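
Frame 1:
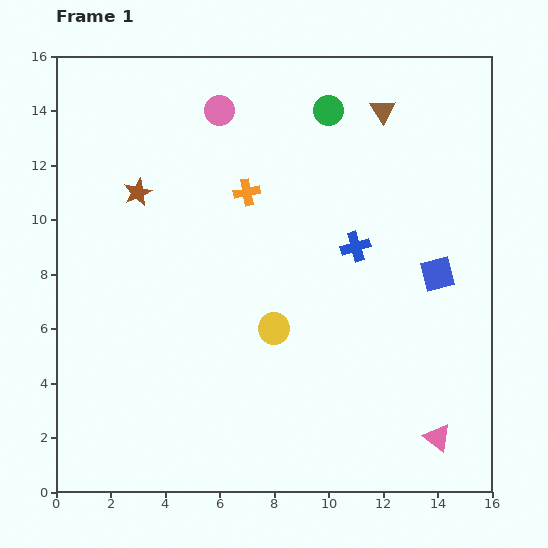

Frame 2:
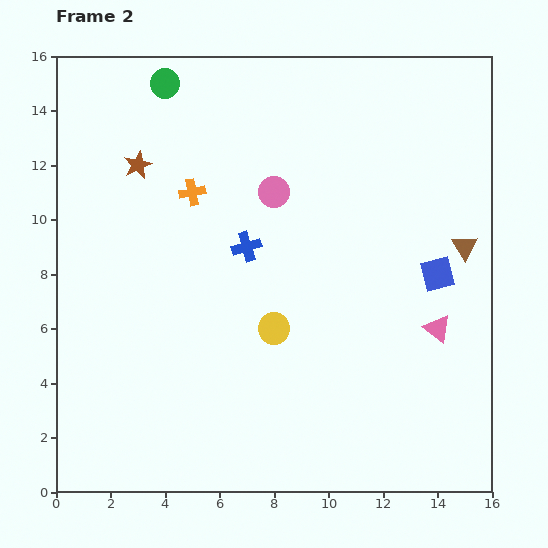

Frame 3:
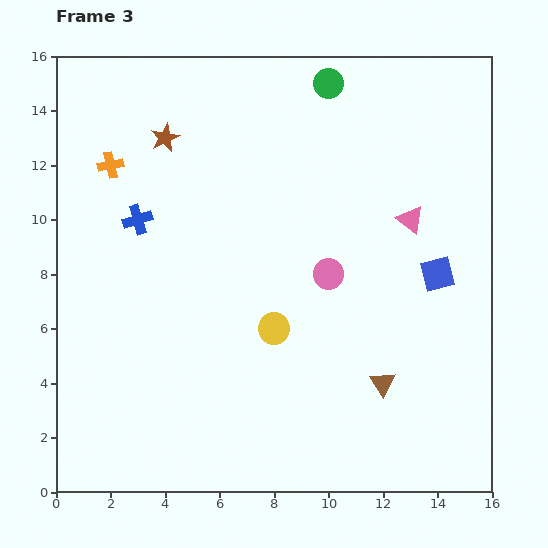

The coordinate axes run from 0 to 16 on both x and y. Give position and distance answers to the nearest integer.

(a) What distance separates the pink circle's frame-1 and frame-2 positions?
4

The pink circle moved from (6, 14) to (8, 11), a distance of √(2² + 3²) ≈ 4.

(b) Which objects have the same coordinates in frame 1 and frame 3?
the yellow circle, the blue square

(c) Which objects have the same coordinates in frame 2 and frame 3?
the yellow circle, the blue square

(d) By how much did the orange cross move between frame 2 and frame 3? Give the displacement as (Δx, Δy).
(-3, 1)

The orange cross was at (5, 11) in frame 2 and (2, 12) in frame 3.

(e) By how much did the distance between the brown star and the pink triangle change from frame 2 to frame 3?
-4

Distance in frame 2: 13. Distance in frame 3: 9.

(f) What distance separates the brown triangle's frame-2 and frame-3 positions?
6

The brown triangle moved from (15, 9) to (12, 4), a distance of √(3² + 5²) ≈ 6.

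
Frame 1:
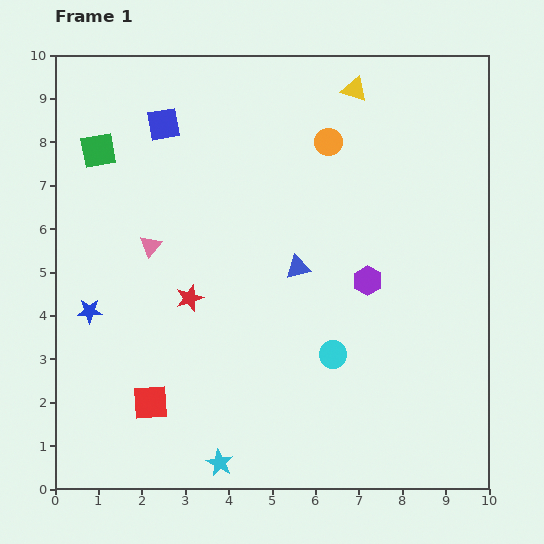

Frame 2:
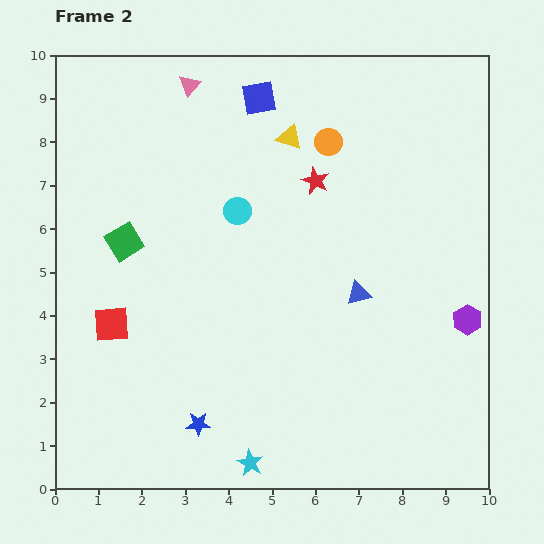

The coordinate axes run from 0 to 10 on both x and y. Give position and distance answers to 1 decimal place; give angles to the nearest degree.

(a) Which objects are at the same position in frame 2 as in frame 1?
the orange circle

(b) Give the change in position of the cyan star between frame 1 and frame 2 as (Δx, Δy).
(0.7, 0.0)

The cyan star was at (3.8, 0.6) in frame 1 and (4.5, 0.6) in frame 2.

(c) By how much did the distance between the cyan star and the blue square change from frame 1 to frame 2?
+0.5

Distance in frame 1: 7.9. Distance in frame 2: 8.4.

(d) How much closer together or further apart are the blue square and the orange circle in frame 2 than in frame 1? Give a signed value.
-1.9

Distance in frame 1: 3.8. Distance in frame 2: 1.9.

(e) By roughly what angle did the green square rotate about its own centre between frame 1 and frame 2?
20° counter-clockwise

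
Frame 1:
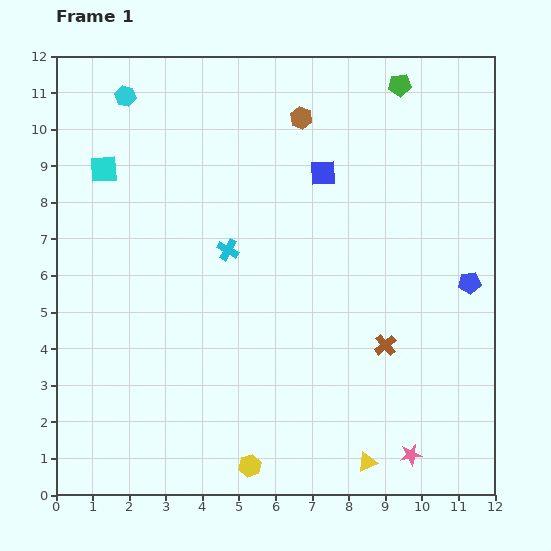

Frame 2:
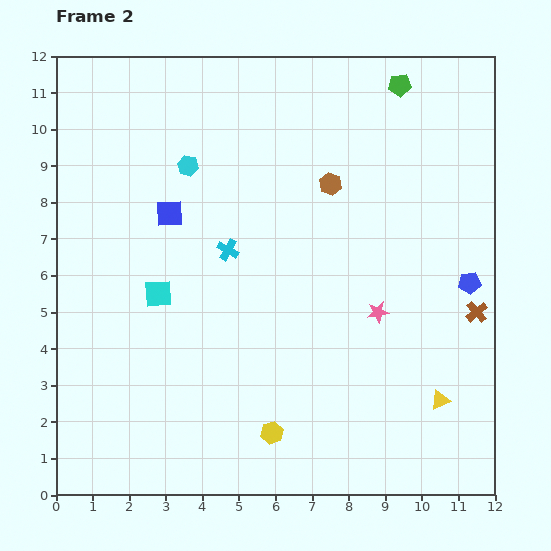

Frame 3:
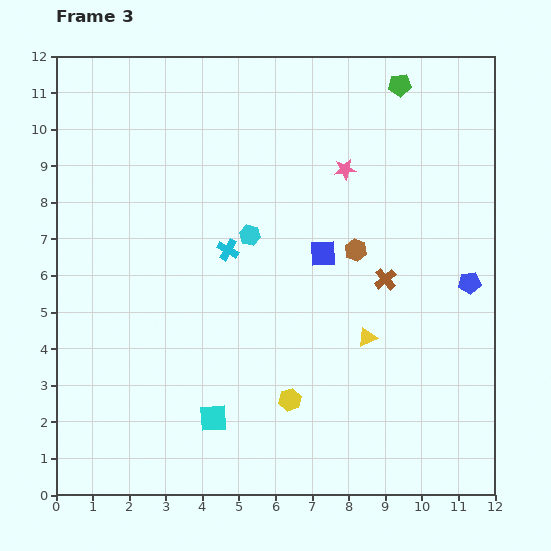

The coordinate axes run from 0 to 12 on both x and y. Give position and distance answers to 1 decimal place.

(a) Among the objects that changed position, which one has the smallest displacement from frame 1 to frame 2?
the yellow hexagon

(moved 1.1)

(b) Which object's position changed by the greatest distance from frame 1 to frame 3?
the pink star

(moved 8.0; next 7.4)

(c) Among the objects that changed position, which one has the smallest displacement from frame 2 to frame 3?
the yellow hexagon

(moved 1.0)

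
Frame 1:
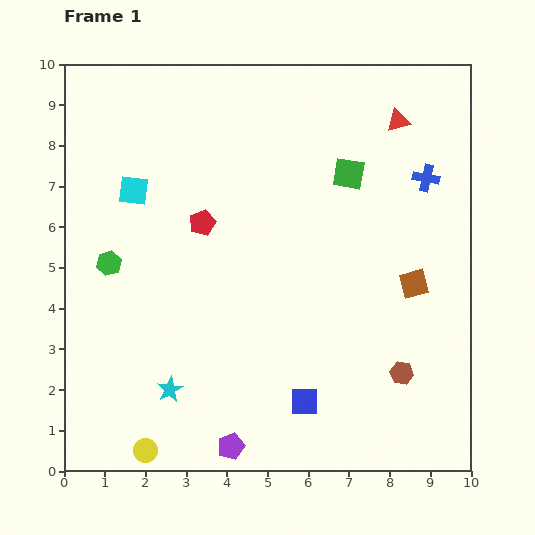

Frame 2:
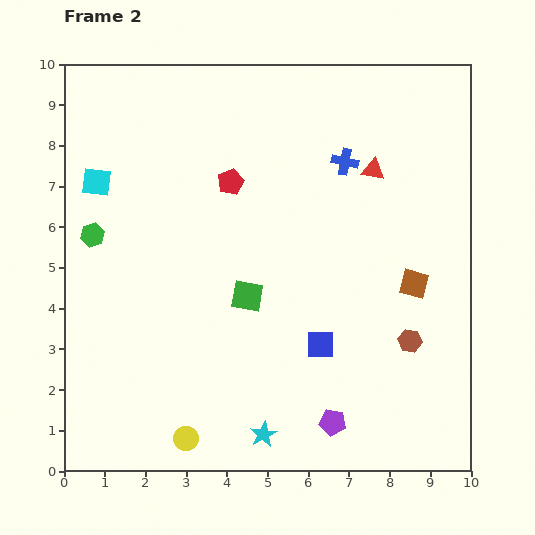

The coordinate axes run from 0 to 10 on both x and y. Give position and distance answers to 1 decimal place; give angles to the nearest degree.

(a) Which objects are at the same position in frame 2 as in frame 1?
the brown square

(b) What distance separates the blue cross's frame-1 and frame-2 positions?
2.0

The blue cross moved from (8.9, 7.2) to (6.9, 7.6), a distance of √(2.0² + 0.4²) ≈ 2.0.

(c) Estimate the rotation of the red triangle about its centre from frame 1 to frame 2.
25° clockwise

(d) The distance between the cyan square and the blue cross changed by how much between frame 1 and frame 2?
-1.1

Distance in frame 1: 7.2. Distance in frame 2: 6.1.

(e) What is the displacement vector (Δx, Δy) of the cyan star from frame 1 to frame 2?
(2.3, -1.1)

The cyan star was at (2.6, 2.0) in frame 1 and (4.9, 0.9) in frame 2.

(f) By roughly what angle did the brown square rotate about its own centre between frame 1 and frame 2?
29° clockwise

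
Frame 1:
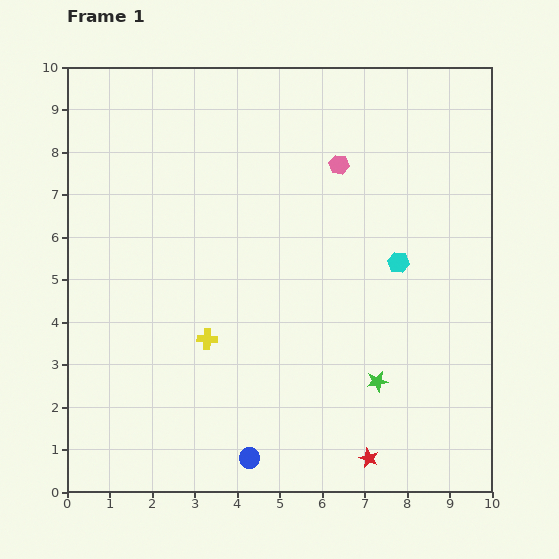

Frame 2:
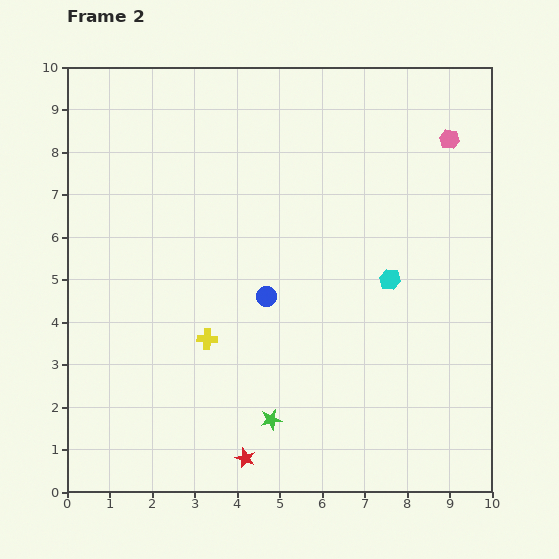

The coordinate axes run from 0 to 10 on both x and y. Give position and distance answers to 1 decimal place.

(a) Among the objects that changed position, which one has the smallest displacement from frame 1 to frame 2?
the cyan hexagon

(moved 0.4)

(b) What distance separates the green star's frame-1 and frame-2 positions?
2.7

The green star moved from (7.3, 2.6) to (4.8, 1.7), a distance of √(2.5² + 0.9²) ≈ 2.7.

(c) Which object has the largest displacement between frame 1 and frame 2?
the blue circle

(moved 3.8; next 2.9)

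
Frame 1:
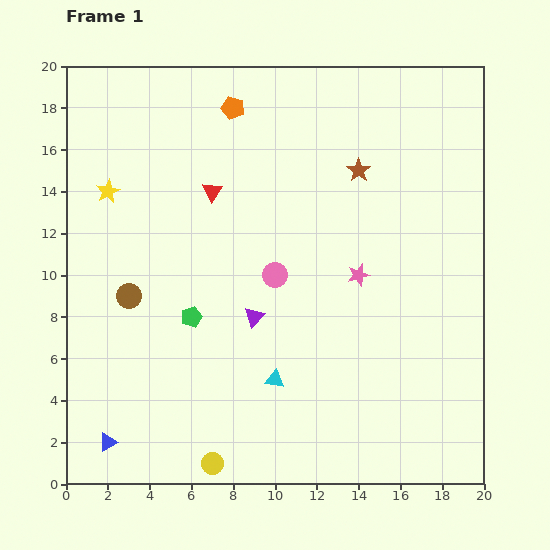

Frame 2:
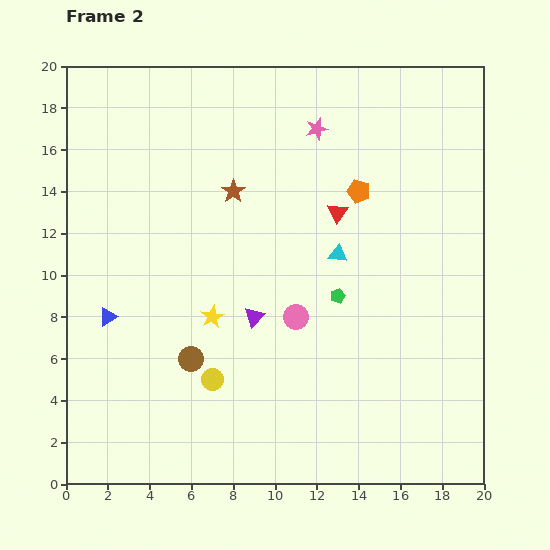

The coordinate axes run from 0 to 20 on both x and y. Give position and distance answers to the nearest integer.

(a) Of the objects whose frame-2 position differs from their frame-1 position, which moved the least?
the pink circle

(moved 2)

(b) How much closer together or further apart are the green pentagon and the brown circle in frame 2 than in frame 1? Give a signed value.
+5

Distance in frame 1: 3. Distance in frame 2: 8.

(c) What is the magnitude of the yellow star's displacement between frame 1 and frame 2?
8

The yellow star moved from (2, 14) to (7, 8), a distance of √(5² + 6²) ≈ 8.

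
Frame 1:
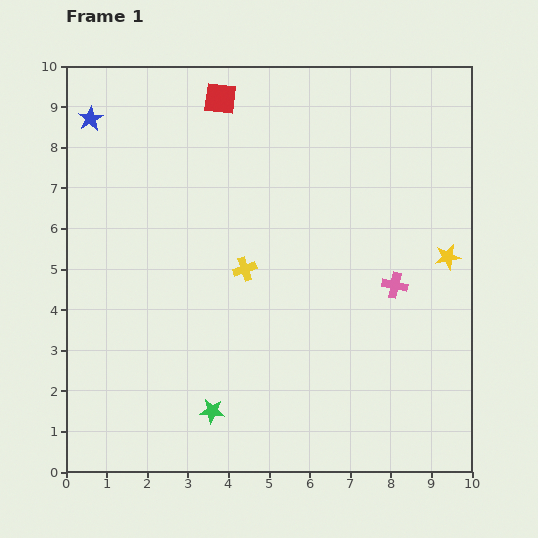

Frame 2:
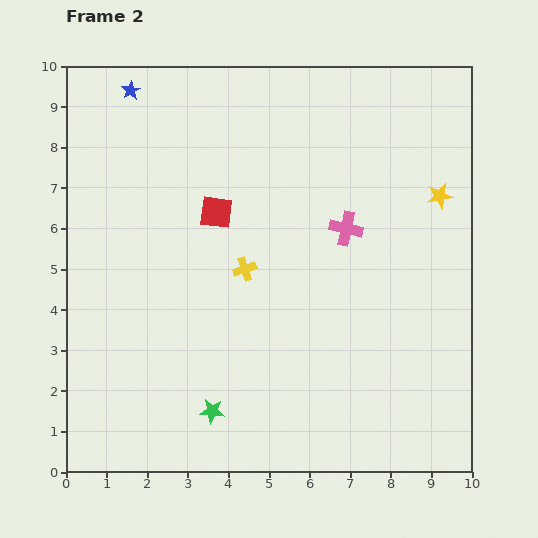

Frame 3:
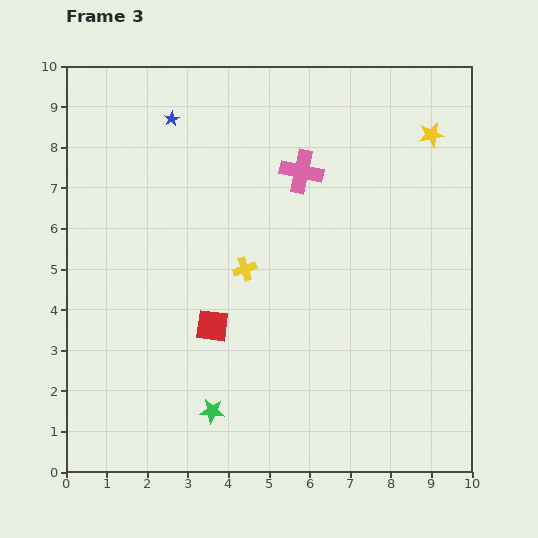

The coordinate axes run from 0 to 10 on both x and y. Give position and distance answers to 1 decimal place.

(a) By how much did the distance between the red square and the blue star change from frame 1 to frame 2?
+0.5

Distance in frame 1: 3.2. Distance in frame 2: 3.7.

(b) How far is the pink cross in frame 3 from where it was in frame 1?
3.6

The pink cross moved from (8.1, 4.6) to (5.8, 7.4), a distance of √(2.3² + 2.8²) ≈ 3.6.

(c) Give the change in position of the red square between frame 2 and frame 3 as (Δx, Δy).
(-0.1, -2.8)

The red square was at (3.7, 6.4) in frame 2 and (3.6, 3.6) in frame 3.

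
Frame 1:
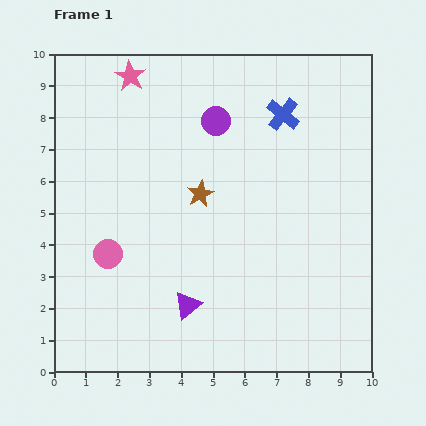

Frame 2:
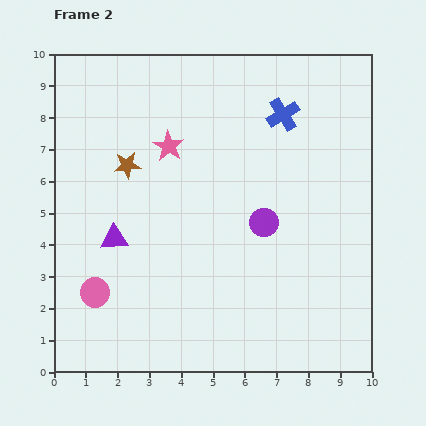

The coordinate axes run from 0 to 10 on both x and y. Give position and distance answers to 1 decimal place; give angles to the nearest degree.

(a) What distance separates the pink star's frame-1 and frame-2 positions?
2.5

The pink star moved from (2.4, 9.3) to (3.6, 7.1), a distance of √(1.2² + 2.2²) ≈ 2.5.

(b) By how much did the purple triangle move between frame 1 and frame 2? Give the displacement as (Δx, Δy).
(-2.3, 2.1)

The purple triangle was at (4.2, 2.1) in frame 1 and (1.9, 4.2) in frame 2.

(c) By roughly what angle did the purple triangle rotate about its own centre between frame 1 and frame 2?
35° clockwise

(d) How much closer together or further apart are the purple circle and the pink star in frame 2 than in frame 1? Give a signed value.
+0.8

Distance in frame 1: 3.0. Distance in frame 2: 3.8.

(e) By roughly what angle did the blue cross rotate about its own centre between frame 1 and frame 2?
20° clockwise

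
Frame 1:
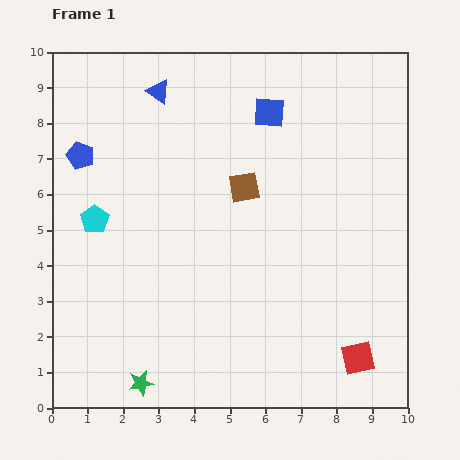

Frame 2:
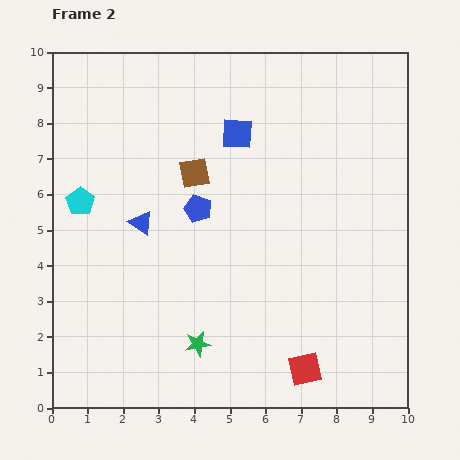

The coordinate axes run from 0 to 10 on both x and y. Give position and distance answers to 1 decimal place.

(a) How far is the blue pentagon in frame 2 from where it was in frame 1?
3.6

The blue pentagon moved from (0.8, 7.1) to (4.1, 5.6), a distance of √(3.3² + 1.5²) ≈ 3.6.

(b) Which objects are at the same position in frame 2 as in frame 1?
none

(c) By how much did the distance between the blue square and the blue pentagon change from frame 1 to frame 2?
-3.0

Distance in frame 1: 5.4. Distance in frame 2: 2.4.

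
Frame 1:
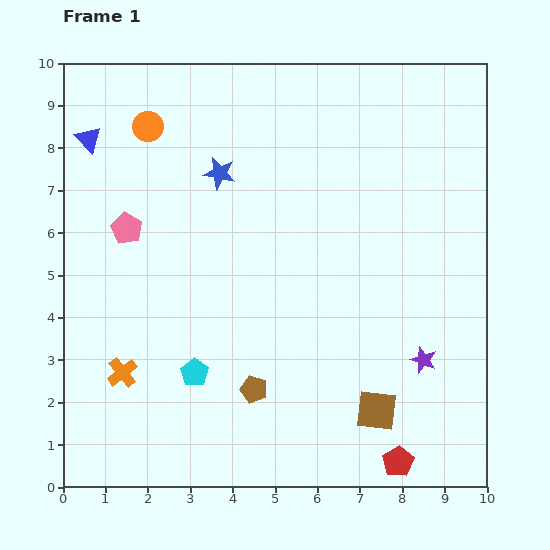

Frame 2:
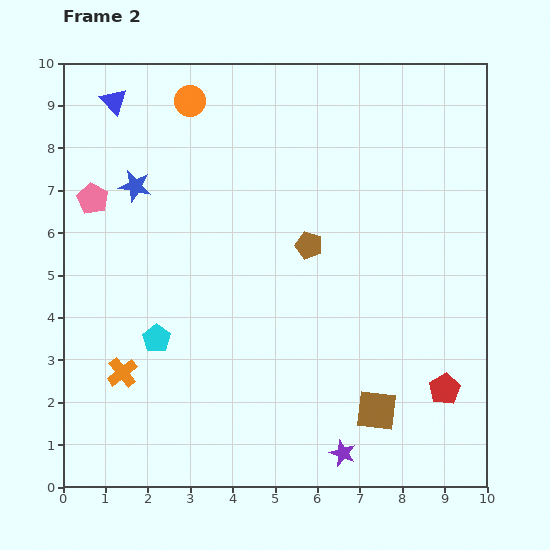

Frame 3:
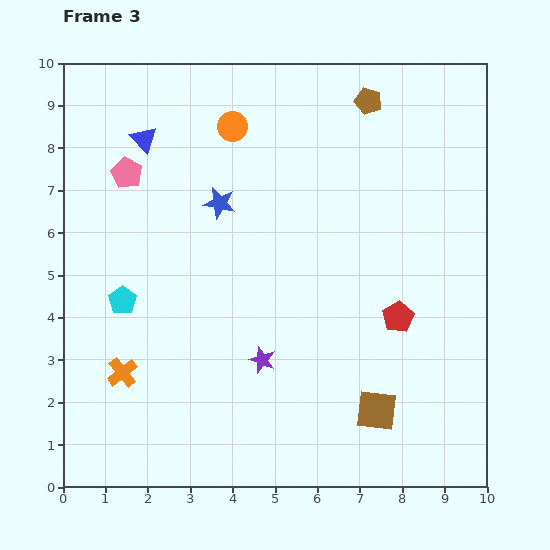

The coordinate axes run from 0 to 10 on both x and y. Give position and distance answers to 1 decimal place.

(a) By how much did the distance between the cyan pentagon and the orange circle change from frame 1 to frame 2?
-0.2

Distance in frame 1: 5.9. Distance in frame 2: 5.7.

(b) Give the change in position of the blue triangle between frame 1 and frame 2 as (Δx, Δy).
(0.6, 0.9)

The blue triangle was at (0.6, 8.2) in frame 1 and (1.2, 9.1) in frame 2.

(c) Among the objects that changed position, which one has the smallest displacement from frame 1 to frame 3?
the blue star

(moved 0.7)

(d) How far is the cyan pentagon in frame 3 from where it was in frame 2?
1.2

The cyan pentagon moved from (2.2, 3.5) to (1.4, 4.4), a distance of √(0.8² + 0.9²) ≈ 1.2.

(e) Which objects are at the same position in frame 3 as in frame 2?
the brown square, the orange cross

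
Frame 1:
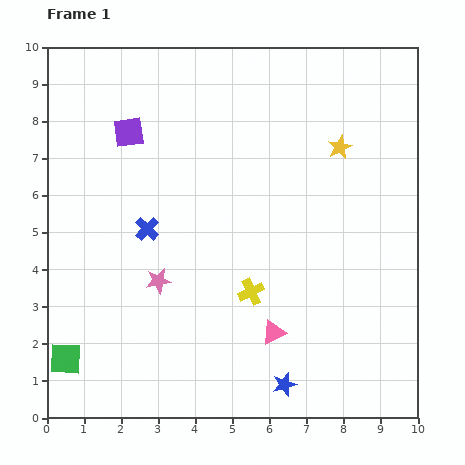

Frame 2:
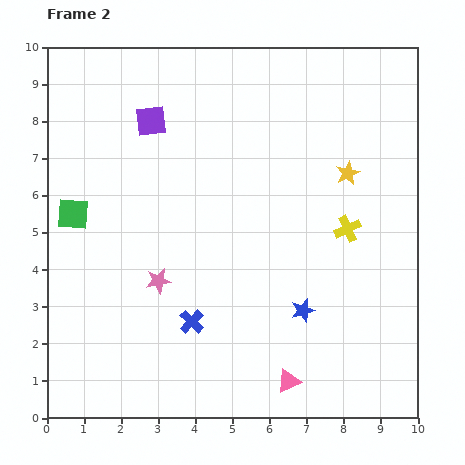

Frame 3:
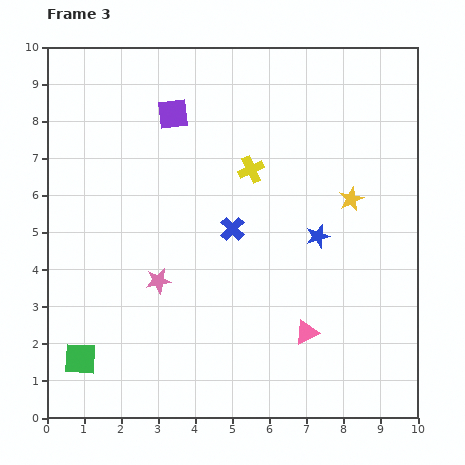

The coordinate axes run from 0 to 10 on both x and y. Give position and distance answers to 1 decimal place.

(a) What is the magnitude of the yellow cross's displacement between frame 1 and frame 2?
3.1

The yellow cross moved from (5.5, 3.4) to (8.1, 5.1), a distance of √(2.6² + 1.7²) ≈ 3.1.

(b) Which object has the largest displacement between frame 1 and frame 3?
the blue star

(moved 4.1; next 3.3)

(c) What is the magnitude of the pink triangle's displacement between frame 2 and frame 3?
1.4

The pink triangle moved from (6.5, 1.0) to (7.0, 2.3), a distance of √(0.5² + 1.3²) ≈ 1.4.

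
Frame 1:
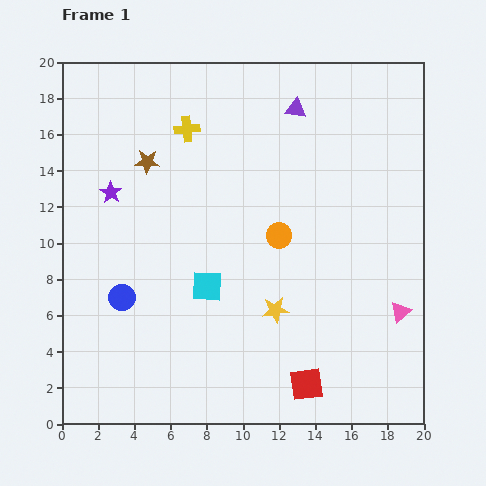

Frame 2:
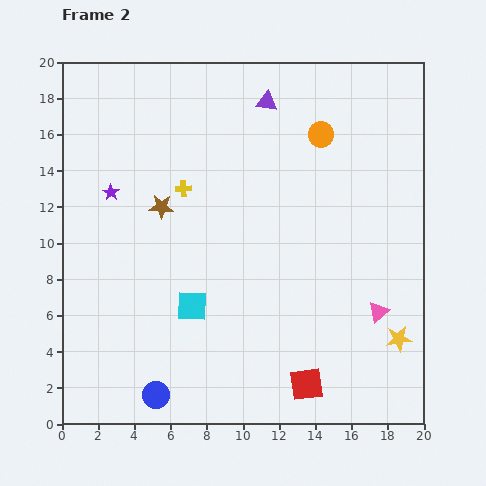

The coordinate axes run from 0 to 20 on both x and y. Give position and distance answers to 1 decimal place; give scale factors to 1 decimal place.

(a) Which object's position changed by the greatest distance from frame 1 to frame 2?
the yellow star

(moved 7.0; next 6.1)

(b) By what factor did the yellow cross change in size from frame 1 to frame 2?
0.6×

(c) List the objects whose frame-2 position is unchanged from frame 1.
the purple star, the red square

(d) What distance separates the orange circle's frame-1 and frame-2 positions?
6.1

The orange circle moved from (12.0, 10.4) to (14.3, 16.0), a distance of √(2.3² + 5.6²) ≈ 6.1.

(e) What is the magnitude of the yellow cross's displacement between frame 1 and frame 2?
3.3

The yellow cross moved from (6.9, 16.3) to (6.7, 13.0), a distance of √(0.2² + 3.3²) ≈ 3.3.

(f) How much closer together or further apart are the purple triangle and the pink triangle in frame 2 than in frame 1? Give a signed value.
+0.6

Distance in frame 1: 12.6. Distance in frame 2: 13.2.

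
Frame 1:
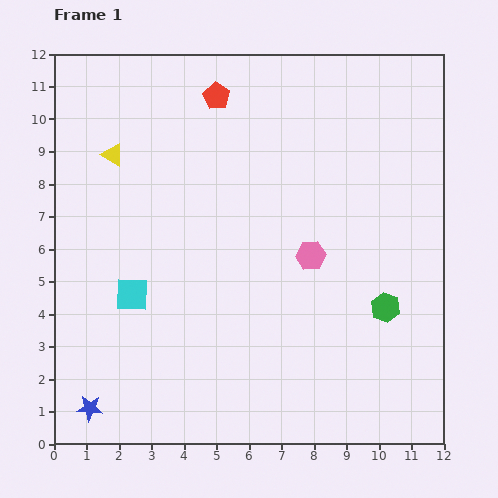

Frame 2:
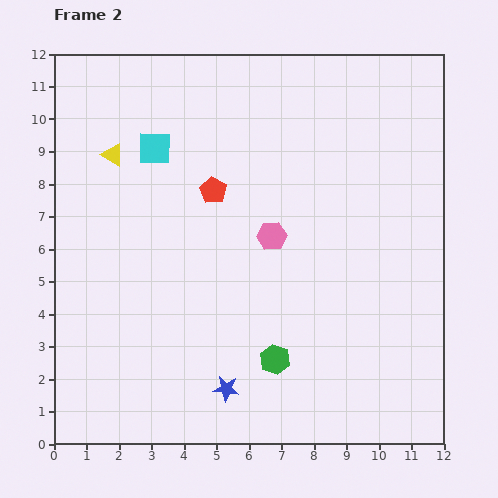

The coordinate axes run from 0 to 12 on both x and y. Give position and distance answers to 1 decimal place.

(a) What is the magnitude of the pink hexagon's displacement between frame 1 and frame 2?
1.3

The pink hexagon moved from (7.9, 5.8) to (6.7, 6.4), a distance of √(1.2² + 0.6²) ≈ 1.3.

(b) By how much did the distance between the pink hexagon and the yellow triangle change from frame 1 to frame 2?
-1.3

Distance in frame 1: 6.8. Distance in frame 2: 5.5.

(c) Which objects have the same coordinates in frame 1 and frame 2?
the yellow triangle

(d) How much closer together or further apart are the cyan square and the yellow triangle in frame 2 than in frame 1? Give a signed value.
-3.0

Distance in frame 1: 4.3. Distance in frame 2: 1.3.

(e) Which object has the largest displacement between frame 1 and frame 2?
the cyan square

(moved 4.6; next 4.2)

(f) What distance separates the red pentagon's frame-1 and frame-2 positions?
2.9

The red pentagon moved from (5.0, 10.7) to (4.9, 7.8), a distance of √(0.1² + 2.9²) ≈ 2.9.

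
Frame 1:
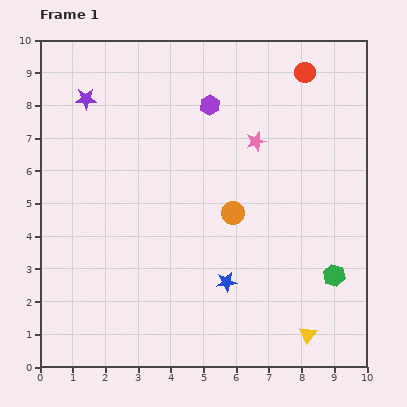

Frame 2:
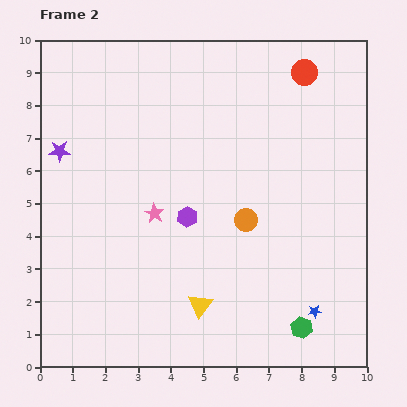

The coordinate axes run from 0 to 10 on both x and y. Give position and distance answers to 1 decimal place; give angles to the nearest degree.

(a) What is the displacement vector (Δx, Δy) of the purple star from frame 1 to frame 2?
(-0.8, -1.6)

The purple star was at (1.4, 8.2) in frame 1 and (0.6, 6.6) in frame 2.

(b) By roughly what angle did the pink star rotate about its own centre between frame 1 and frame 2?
27° counter-clockwise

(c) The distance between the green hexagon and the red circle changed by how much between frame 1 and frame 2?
+1.5

Distance in frame 1: 6.3. Distance in frame 2: 7.8.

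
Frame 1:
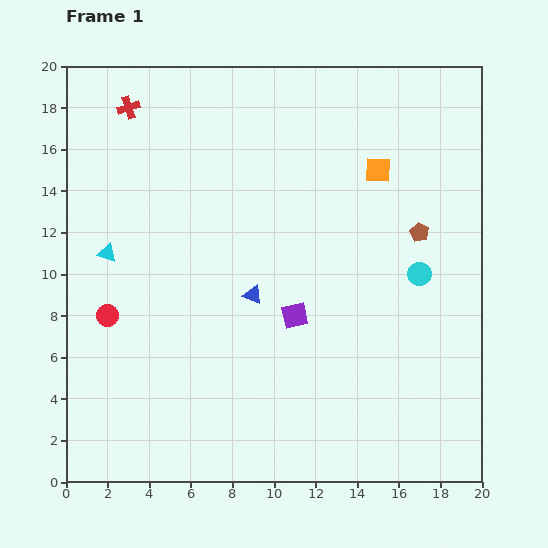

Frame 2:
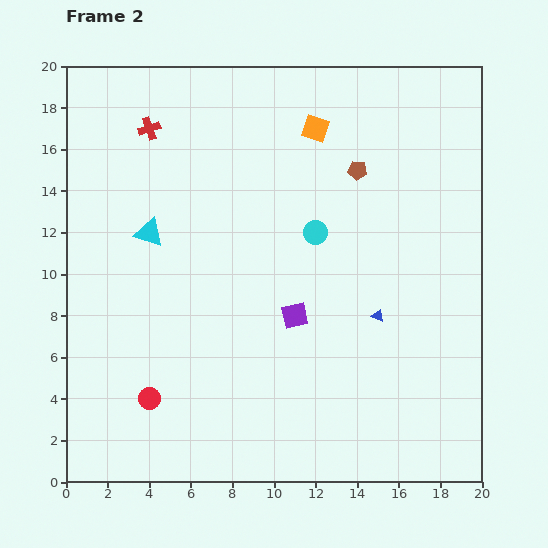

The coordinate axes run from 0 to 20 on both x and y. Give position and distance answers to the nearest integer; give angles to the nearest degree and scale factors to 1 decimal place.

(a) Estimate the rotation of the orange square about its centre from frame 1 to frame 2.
16° clockwise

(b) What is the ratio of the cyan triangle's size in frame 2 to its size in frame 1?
1.6×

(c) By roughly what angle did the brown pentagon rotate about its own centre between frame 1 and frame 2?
22° counter-clockwise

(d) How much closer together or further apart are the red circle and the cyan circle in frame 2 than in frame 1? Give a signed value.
-4

Distance in frame 1: 15. Distance in frame 2: 11.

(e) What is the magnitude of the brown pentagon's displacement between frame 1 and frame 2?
4

The brown pentagon moved from (17, 12) to (14, 15), a distance of √(3² + 3²) ≈ 4.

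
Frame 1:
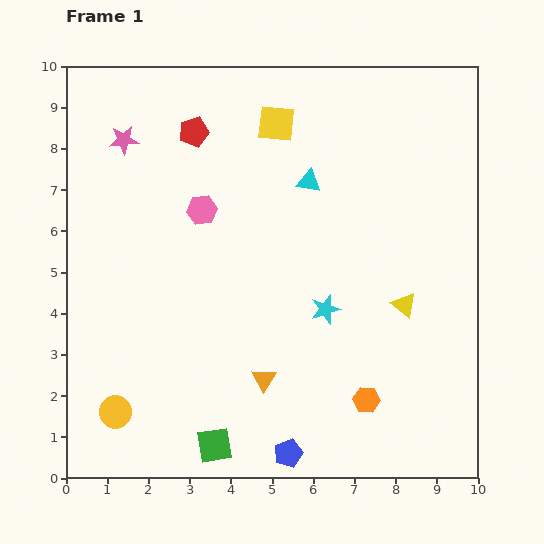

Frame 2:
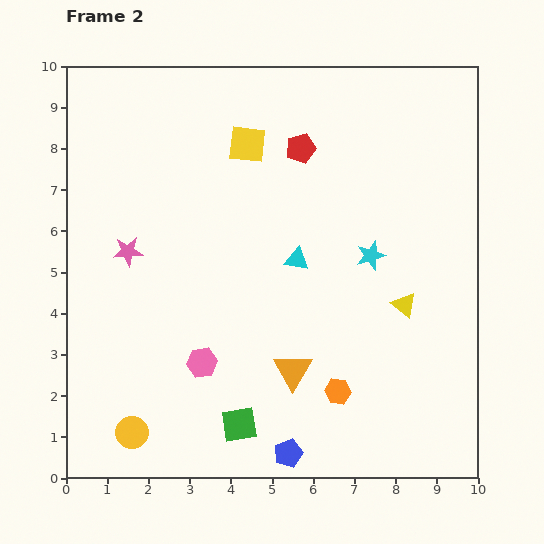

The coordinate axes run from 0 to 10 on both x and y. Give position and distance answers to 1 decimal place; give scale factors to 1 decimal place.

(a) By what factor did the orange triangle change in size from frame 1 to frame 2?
1.6×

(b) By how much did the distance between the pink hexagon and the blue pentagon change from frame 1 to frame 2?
-3.3

Distance in frame 1: 6.3. Distance in frame 2: 3.0.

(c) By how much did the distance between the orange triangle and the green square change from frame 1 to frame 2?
-0.2

Distance in frame 1: 2.0. Distance in frame 2: 1.8.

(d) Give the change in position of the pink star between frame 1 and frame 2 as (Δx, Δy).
(0.1, -2.7)

The pink star was at (1.4, 8.2) in frame 1 and (1.5, 5.5) in frame 2.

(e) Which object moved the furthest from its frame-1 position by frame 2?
the pink hexagon

(moved 3.7; next 2.7)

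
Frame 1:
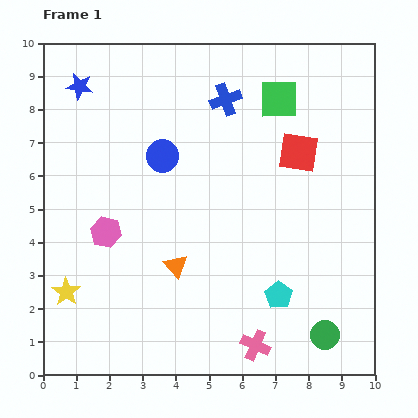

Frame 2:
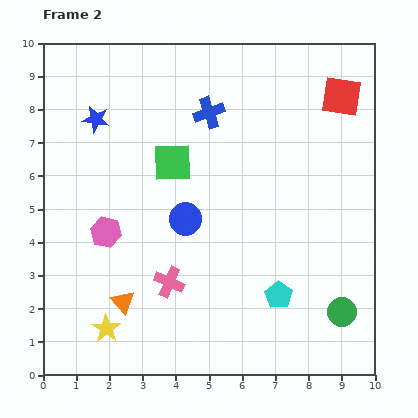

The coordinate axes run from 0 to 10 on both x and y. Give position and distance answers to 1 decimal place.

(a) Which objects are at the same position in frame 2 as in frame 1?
the pink hexagon, the cyan pentagon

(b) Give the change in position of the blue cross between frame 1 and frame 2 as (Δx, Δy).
(-0.5, -0.4)

The blue cross was at (5.5, 8.3) in frame 1 and (5.0, 7.9) in frame 2.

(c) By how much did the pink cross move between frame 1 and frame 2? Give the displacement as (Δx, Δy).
(-2.6, 1.9)

The pink cross was at (6.4, 0.9) in frame 1 and (3.8, 2.8) in frame 2.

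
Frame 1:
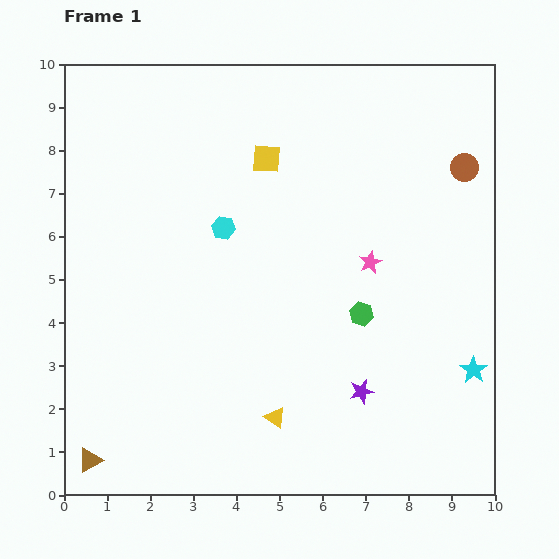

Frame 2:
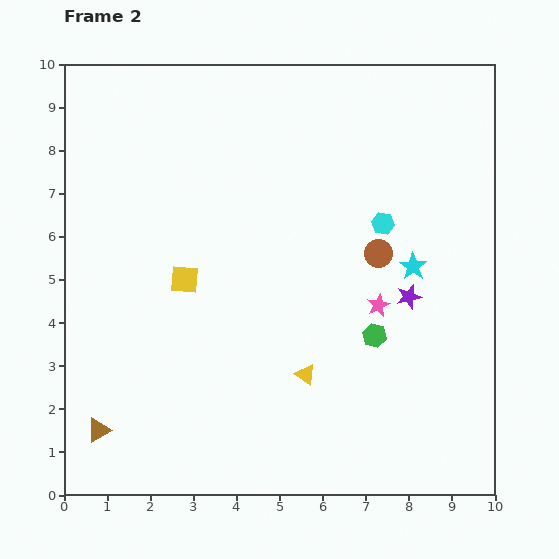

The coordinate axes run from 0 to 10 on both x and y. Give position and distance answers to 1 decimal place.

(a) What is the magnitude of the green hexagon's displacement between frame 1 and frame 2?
0.6

The green hexagon moved from (6.9, 4.2) to (7.2, 3.7), a distance of √(0.3² + 0.5²) ≈ 0.6.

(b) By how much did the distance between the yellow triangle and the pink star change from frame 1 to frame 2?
-1.9

Distance in frame 1: 4.2. Distance in frame 2: 2.3.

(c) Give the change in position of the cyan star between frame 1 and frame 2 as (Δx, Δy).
(-1.4, 2.4)

The cyan star was at (9.5, 2.9) in frame 1 and (8.1, 5.3) in frame 2.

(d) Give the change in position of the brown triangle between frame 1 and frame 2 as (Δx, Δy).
(0.2, 0.7)

The brown triangle was at (0.6, 0.8) in frame 1 and (0.8, 1.5) in frame 2.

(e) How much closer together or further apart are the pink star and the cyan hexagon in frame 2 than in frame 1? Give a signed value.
-1.6

Distance in frame 1: 3.5. Distance in frame 2: 1.9.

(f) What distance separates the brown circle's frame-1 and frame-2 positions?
2.8

The brown circle moved from (9.3, 7.6) to (7.3, 5.6), a distance of √(2.0² + 2.0²) ≈ 2.8.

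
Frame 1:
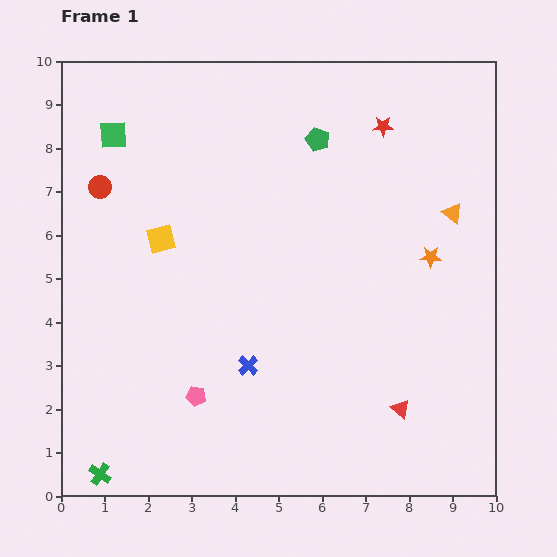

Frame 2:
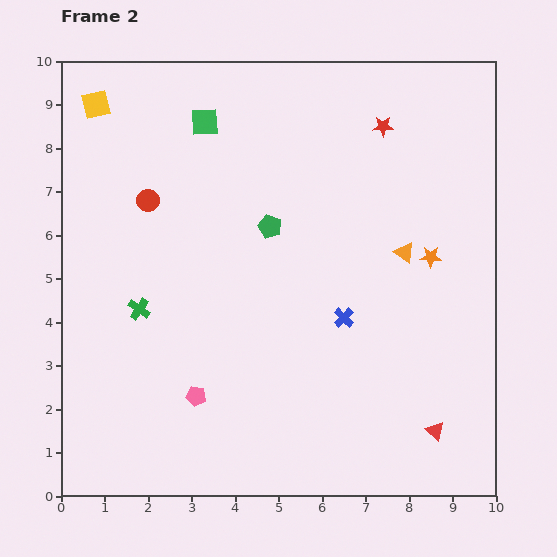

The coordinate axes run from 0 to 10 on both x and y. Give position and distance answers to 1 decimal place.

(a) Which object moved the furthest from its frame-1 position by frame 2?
the green cross

(moved 3.9; next 3.4)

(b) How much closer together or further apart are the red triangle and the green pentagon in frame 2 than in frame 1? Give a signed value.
-0.5

Distance in frame 1: 6.5. Distance in frame 2: 6.0.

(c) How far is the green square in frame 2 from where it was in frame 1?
2.1

The green square moved from (1.2, 8.3) to (3.3, 8.6), a distance of √(2.1² + 0.3²) ≈ 2.1.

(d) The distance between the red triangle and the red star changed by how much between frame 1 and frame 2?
+0.6

Distance in frame 1: 6.5. Distance in frame 2: 7.1.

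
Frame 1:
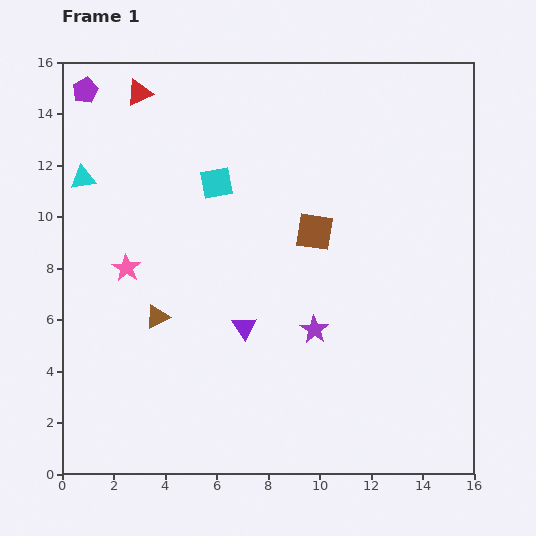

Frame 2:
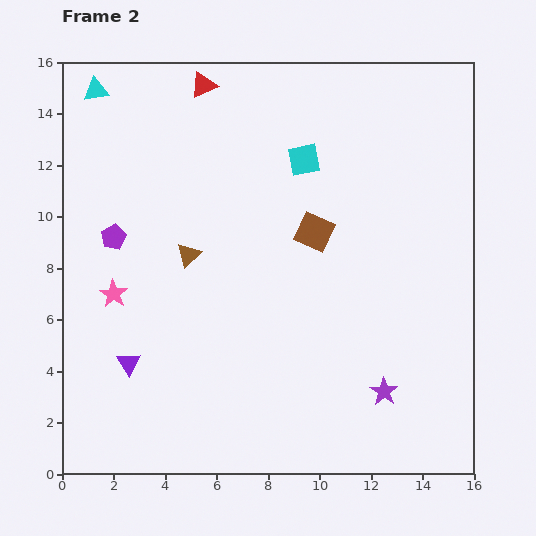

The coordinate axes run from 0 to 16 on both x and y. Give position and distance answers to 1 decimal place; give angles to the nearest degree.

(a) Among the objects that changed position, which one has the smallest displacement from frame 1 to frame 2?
the pink star

(moved 1.1)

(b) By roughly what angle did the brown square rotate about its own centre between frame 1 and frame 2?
16° clockwise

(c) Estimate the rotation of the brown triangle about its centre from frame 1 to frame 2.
17° counter-clockwise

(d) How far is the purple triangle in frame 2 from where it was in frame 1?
4.7

The purple triangle moved from (7.1, 5.7) to (2.6, 4.3), a distance of √(4.5² + 1.4²) ≈ 4.7.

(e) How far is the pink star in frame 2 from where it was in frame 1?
1.1

The pink star moved from (2.5, 8.0) to (2.0, 7.0), a distance of √(0.5² + 1.0²) ≈ 1.1.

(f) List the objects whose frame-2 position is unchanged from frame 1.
the brown square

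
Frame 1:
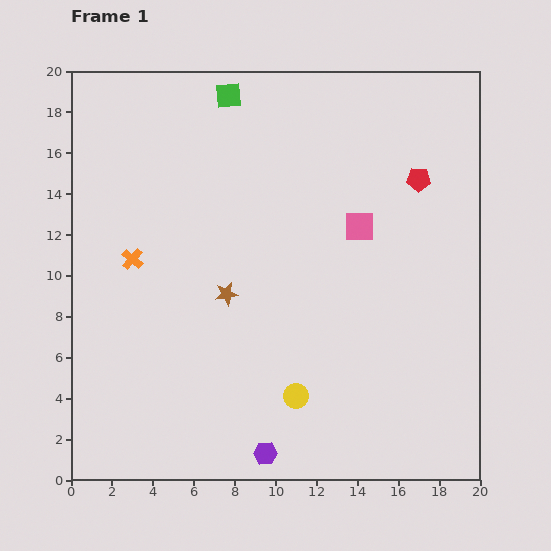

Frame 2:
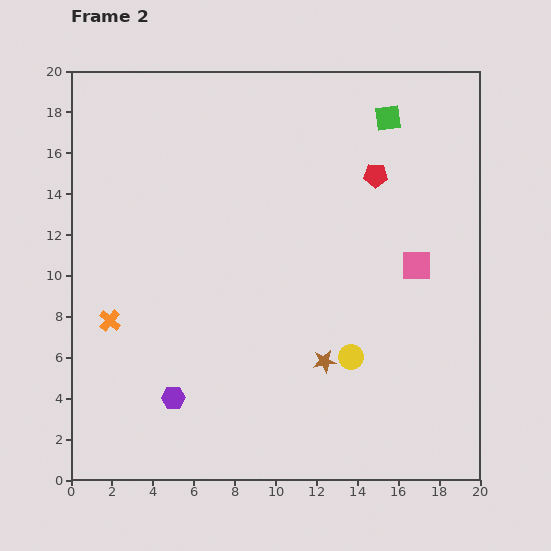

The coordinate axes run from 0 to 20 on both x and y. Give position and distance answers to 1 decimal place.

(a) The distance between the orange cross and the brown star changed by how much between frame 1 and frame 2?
+5.8

Distance in frame 1: 4.9. Distance in frame 2: 10.7.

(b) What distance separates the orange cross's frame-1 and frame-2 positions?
3.2

The orange cross moved from (3.0, 10.8) to (1.9, 7.8), a distance of √(1.1² + 3.0²) ≈ 3.2.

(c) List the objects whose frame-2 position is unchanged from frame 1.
none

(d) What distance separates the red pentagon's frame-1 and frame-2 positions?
2.1

The red pentagon moved from (17.0, 14.7) to (14.9, 14.9), a distance of √(2.1² + 0.2²) ≈ 2.1.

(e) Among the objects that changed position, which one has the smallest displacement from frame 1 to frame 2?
the red pentagon

(moved 2.1)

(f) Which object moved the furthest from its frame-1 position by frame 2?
the green square

(moved 7.9; next 5.8)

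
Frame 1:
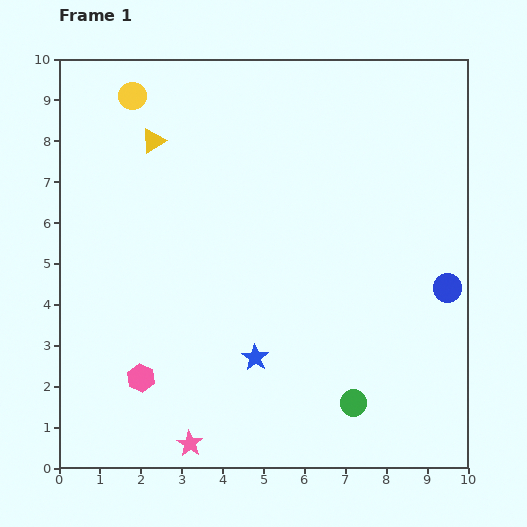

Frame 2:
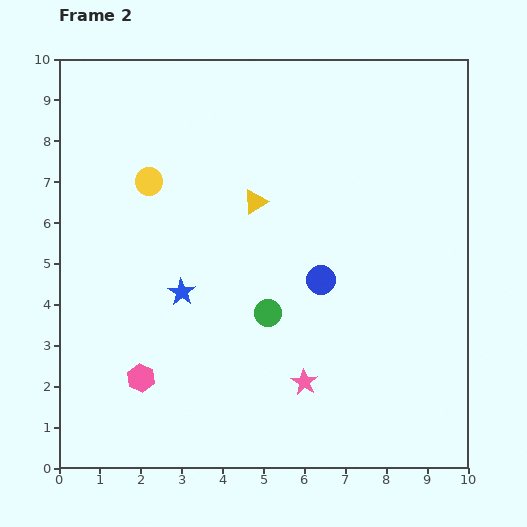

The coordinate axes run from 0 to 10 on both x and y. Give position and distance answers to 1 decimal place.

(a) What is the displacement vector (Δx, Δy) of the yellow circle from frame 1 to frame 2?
(0.4, -2.1)

The yellow circle was at (1.8, 9.1) in frame 1 and (2.2, 7.0) in frame 2.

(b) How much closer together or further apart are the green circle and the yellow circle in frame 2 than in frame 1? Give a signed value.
-4.9

Distance in frame 1: 9.2. Distance in frame 2: 4.3.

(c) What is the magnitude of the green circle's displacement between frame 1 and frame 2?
3.0

The green circle moved from (7.2, 1.6) to (5.1, 3.8), a distance of √(2.1² + 2.2²) ≈ 3.0.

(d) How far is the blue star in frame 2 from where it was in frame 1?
2.4

The blue star moved from (4.8, 2.7) to (3.0, 4.3), a distance of √(1.8² + 1.6²) ≈ 2.4.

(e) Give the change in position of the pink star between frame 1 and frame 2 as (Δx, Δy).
(2.8, 1.5)

The pink star was at (3.2, 0.6) in frame 1 and (6.0, 2.1) in frame 2.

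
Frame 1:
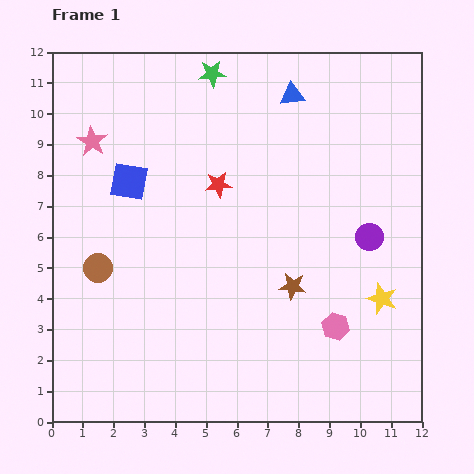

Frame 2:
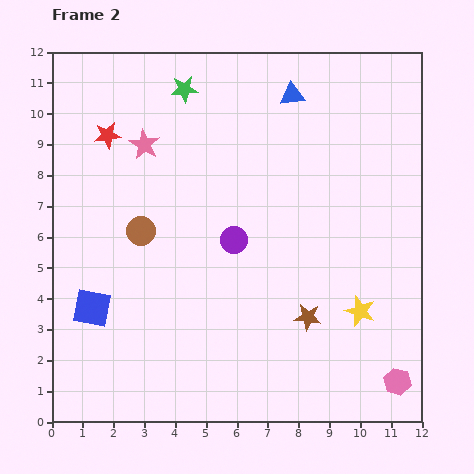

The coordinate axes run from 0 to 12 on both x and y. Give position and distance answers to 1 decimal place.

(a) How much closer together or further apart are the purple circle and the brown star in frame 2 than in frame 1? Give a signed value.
+0.5

Distance in frame 1: 3.0. Distance in frame 2: 3.5.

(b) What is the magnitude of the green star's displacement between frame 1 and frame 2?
1.0

The green star moved from (5.2, 11.3) to (4.3, 10.8), a distance of √(0.9² + 0.5²) ≈ 1.0.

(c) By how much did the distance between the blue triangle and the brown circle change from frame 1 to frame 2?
-1.8

Distance in frame 1: 8.4. Distance in frame 2: 6.6.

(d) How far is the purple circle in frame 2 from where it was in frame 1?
4.4

The purple circle moved from (10.3, 6.0) to (5.9, 5.9), a distance of √(4.4² + 0.1²) ≈ 4.4.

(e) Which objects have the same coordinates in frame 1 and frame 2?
the blue triangle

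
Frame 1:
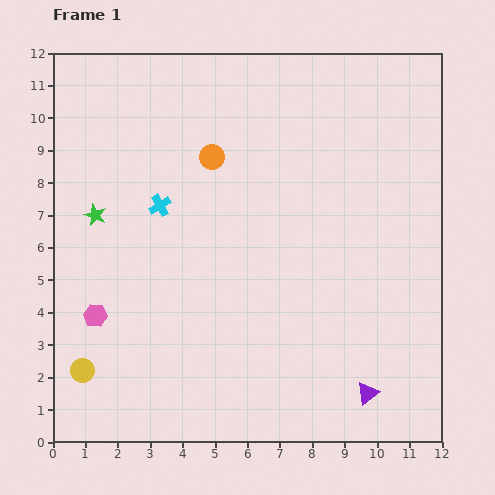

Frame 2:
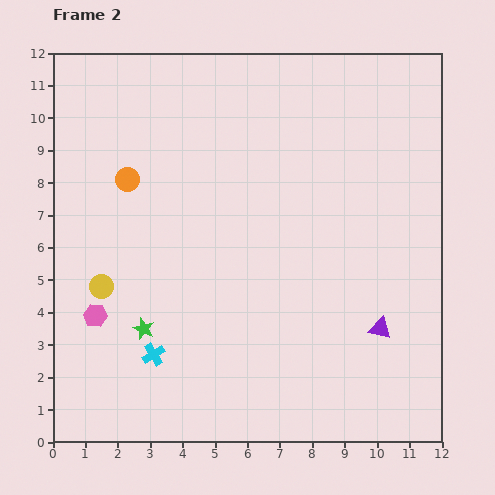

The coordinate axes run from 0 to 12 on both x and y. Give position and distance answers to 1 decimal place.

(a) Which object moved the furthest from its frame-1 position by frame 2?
the cyan cross

(moved 4.6; next 3.8)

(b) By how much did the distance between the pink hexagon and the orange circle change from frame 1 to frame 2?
-1.8

Distance in frame 1: 6.1. Distance in frame 2: 4.3.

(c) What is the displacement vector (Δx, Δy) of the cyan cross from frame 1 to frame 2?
(-0.2, -4.6)

The cyan cross was at (3.3, 7.3) in frame 1 and (3.1, 2.7) in frame 2.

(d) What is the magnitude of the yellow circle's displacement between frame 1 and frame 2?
2.7

The yellow circle moved from (0.9, 2.2) to (1.5, 4.8), a distance of √(0.6² + 2.6²) ≈ 2.7.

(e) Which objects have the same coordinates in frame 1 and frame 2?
the pink hexagon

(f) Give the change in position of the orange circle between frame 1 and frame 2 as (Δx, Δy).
(-2.6, -0.7)

The orange circle was at (4.9, 8.8) in frame 1 and (2.3, 8.1) in frame 2.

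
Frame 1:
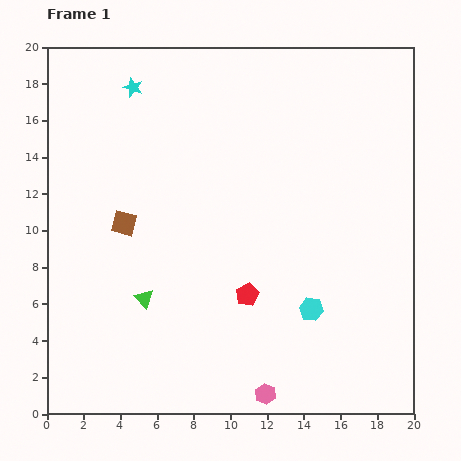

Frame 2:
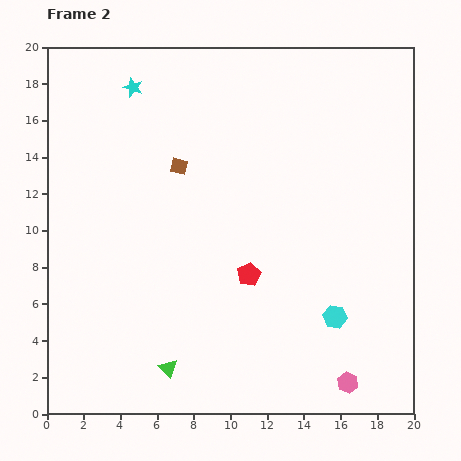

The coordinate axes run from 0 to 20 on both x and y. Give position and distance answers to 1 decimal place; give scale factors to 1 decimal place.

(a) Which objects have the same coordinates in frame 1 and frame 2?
the cyan star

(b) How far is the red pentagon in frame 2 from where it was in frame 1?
1.1

The red pentagon moved from (10.9, 6.5) to (11.0, 7.6), a distance of √(0.1² + 1.1²) ≈ 1.1.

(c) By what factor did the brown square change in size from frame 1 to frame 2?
0.7×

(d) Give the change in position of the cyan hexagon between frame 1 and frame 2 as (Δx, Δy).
(1.3, -0.4)

The cyan hexagon was at (14.4, 5.7) in frame 1 and (15.7, 5.3) in frame 2.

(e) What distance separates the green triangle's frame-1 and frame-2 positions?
4.0

The green triangle moved from (5.3, 6.3) to (6.6, 2.5), a distance of √(1.3² + 3.8²) ≈ 4.0.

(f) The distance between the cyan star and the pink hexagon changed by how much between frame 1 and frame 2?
+1.7

Distance in frame 1: 18.2. Distance in frame 2: 19.9.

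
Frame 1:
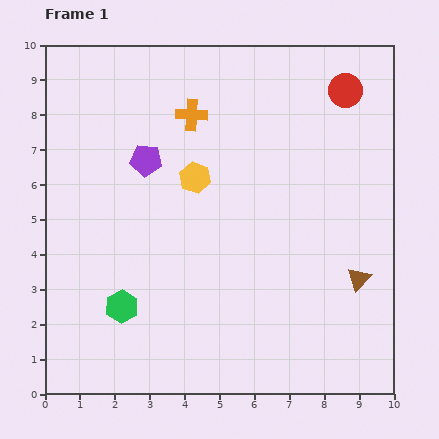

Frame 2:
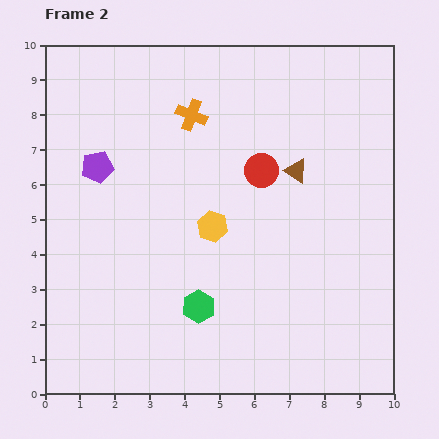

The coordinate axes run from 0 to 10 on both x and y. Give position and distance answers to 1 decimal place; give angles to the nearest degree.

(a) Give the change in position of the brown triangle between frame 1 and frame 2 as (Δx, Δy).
(-1.8, 3.1)

The brown triangle was at (9.0, 3.3) in frame 1 and (7.2, 6.4) in frame 2.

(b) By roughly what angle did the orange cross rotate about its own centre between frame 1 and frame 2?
18° clockwise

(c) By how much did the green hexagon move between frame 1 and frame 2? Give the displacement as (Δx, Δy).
(2.2, 0.0)

The green hexagon was at (2.2, 2.5) in frame 1 and (4.4, 2.5) in frame 2.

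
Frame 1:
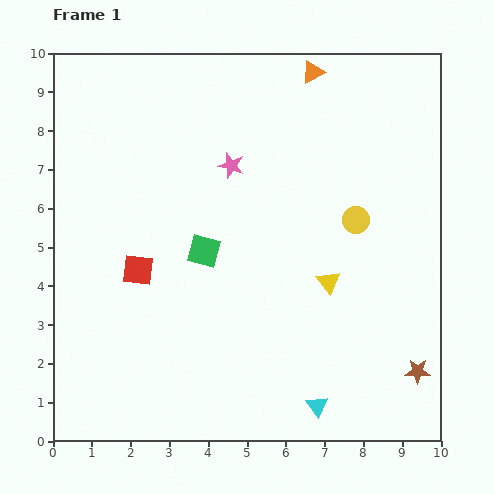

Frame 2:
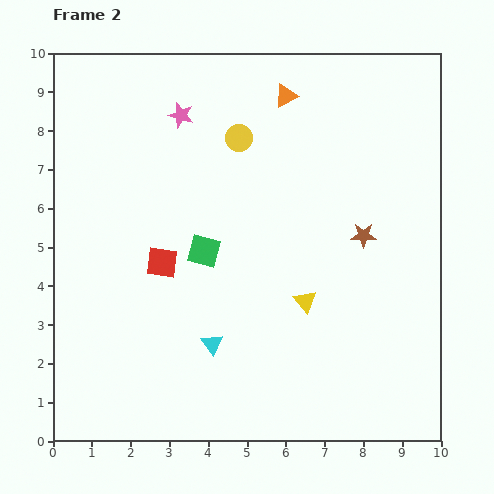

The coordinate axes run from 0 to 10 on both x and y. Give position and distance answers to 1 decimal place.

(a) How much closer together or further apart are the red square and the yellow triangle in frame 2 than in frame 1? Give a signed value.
-1.1

Distance in frame 1: 4.9. Distance in frame 2: 3.8.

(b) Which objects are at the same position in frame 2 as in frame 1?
the green square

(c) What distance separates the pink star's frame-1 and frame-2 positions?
1.8

The pink star moved from (4.6, 7.1) to (3.3, 8.4), a distance of √(1.3² + 1.3²) ≈ 1.8.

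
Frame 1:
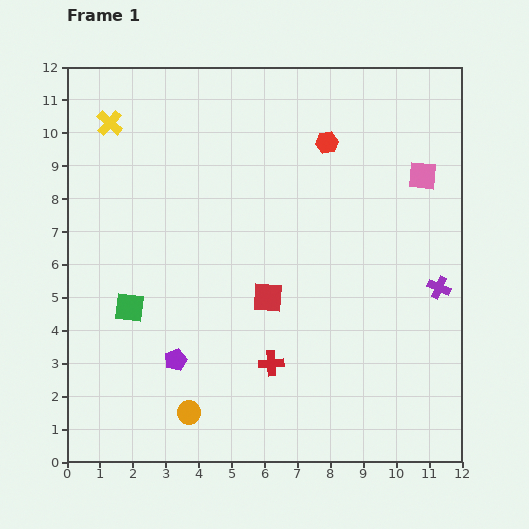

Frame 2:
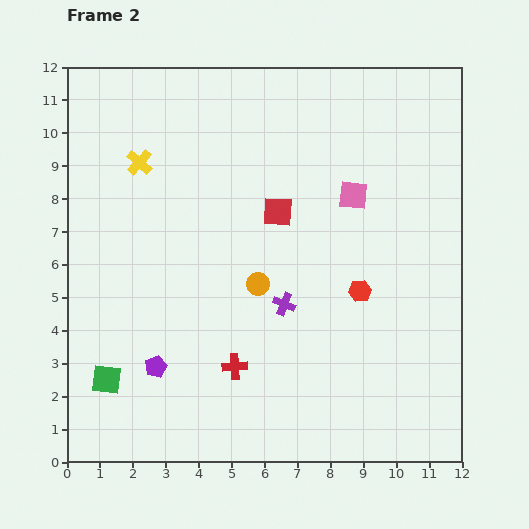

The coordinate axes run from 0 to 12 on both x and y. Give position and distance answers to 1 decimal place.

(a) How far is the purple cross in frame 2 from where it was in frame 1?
4.7

The purple cross moved from (11.3, 5.3) to (6.6, 4.8), a distance of √(4.7² + 0.5²) ≈ 4.7.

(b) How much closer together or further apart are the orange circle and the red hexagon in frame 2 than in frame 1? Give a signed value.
-6.1

Distance in frame 1: 9.2. Distance in frame 2: 3.1.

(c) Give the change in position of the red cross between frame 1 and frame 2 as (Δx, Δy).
(-1.1, -0.1)

The red cross was at (6.2, 3.0) in frame 1 and (5.1, 2.9) in frame 2.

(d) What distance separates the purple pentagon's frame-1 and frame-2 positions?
0.6

The purple pentagon moved from (3.3, 3.1) to (2.7, 2.9), a distance of √(0.6² + 0.2²) ≈ 0.6.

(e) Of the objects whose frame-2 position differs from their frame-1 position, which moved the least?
the purple pentagon

(moved 0.6)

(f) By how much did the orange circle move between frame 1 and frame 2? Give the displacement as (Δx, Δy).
(2.1, 3.9)

The orange circle was at (3.7, 1.5) in frame 1 and (5.8, 5.4) in frame 2.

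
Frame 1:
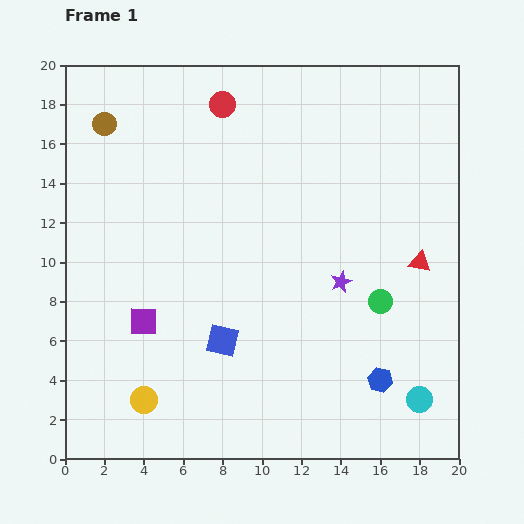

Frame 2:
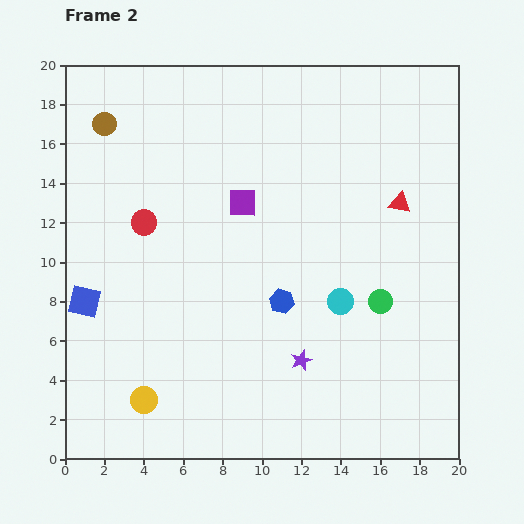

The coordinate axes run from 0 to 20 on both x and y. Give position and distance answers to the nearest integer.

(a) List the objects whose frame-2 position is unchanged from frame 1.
the green circle, the brown circle, the yellow circle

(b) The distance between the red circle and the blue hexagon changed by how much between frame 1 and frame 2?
-8

Distance in frame 1: 16. Distance in frame 2: 8.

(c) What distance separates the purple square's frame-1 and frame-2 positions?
8

The purple square moved from (4, 7) to (9, 13), a distance of √(5² + 6²) ≈ 8.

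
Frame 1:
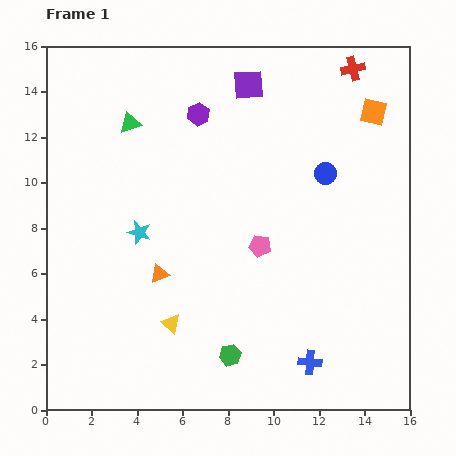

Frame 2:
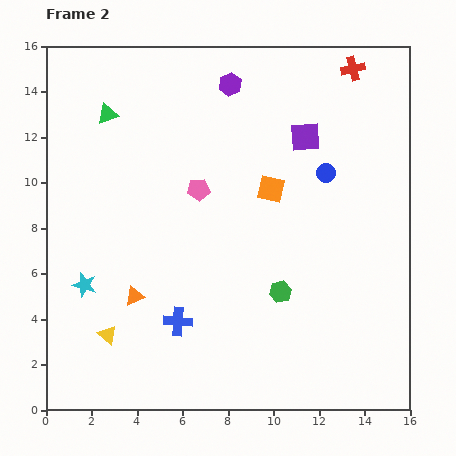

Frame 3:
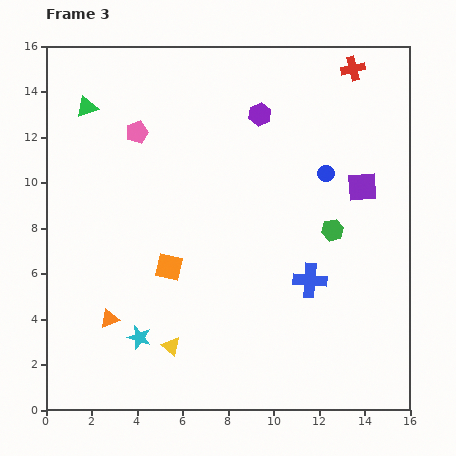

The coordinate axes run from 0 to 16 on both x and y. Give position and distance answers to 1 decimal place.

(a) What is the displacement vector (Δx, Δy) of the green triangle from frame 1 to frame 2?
(-1.0, 0.4)

The green triangle was at (3.7, 12.6) in frame 1 and (2.7, 13.0) in frame 2.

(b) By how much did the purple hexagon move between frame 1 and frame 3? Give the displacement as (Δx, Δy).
(2.7, 0.0)

The purple hexagon was at (6.7, 13.0) in frame 1 and (9.4, 13.0) in frame 3.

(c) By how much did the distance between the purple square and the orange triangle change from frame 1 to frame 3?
+3.3

Distance in frame 1: 9.2. Distance in frame 3: 12.5.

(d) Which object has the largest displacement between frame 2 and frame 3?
the blue cross

(moved 6.1; next 5.6)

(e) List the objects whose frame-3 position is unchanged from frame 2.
the red cross, the blue circle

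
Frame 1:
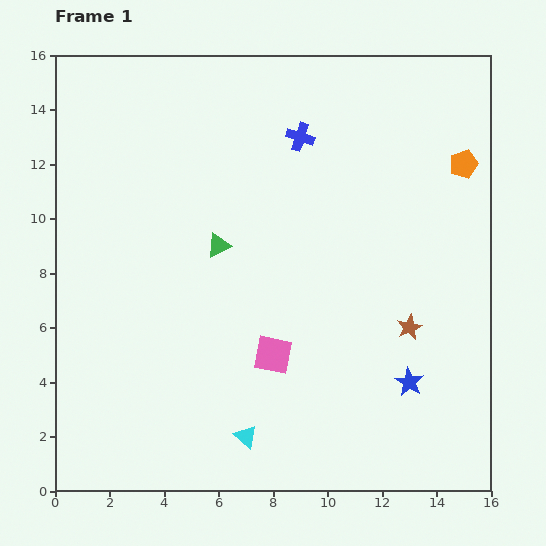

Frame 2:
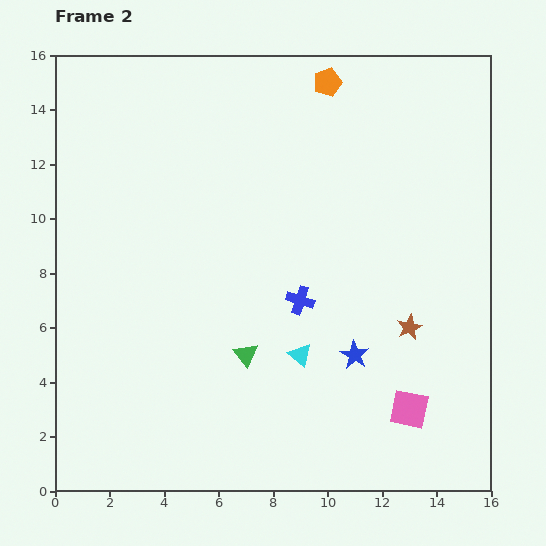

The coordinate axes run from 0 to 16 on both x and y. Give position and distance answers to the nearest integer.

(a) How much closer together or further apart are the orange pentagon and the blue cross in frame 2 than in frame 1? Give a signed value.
+2

Distance in frame 1: 6. Distance in frame 2: 8.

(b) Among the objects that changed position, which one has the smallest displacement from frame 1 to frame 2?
the blue star

(moved 2)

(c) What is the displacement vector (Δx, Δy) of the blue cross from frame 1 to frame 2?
(0, -6)

The blue cross was at (9, 13) in frame 1 and (9, 7) in frame 2.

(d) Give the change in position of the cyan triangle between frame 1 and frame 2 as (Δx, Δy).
(2, 3)

The cyan triangle was at (7, 2) in frame 1 and (9, 5) in frame 2.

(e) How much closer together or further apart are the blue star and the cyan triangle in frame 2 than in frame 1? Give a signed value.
-4

Distance in frame 1: 6. Distance in frame 2: 2.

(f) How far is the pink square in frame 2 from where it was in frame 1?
5

The pink square moved from (8, 5) to (13, 3), a distance of √(5² + 2²) ≈ 5.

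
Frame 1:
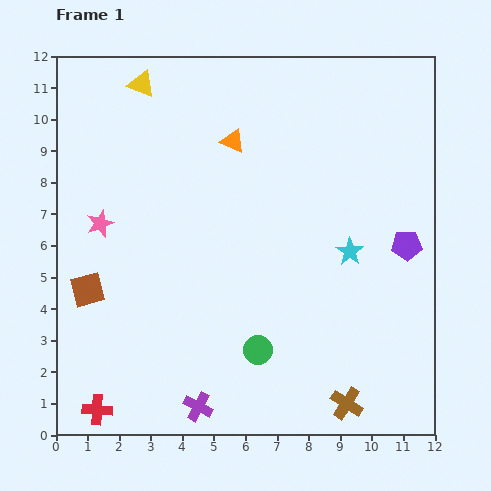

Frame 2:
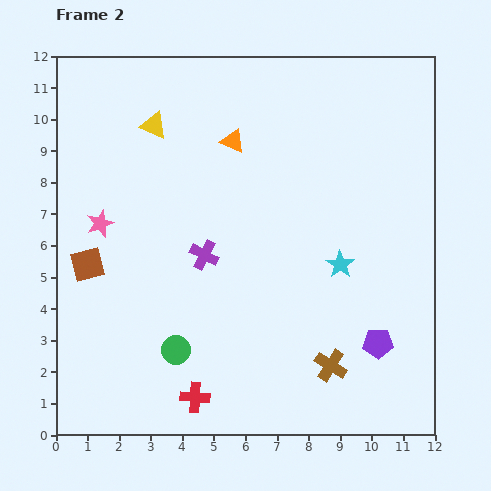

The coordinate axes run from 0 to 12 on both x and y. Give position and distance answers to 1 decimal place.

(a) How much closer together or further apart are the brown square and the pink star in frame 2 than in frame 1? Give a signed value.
-0.7

Distance in frame 1: 2.1. Distance in frame 2: 1.4.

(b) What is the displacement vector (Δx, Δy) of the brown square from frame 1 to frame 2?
(0.0, 0.8)

The brown square was at (1.0, 4.6) in frame 1 and (1.0, 5.4) in frame 2.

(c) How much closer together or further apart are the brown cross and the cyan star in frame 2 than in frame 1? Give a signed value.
-1.6

Distance in frame 1: 4.8. Distance in frame 2: 3.2.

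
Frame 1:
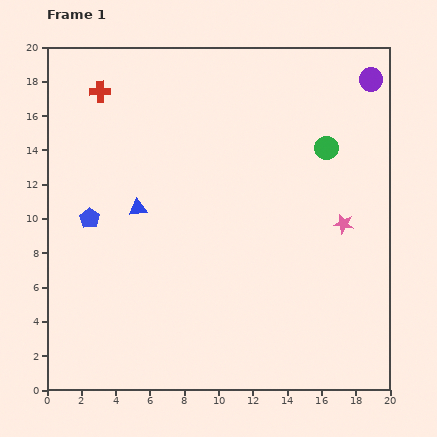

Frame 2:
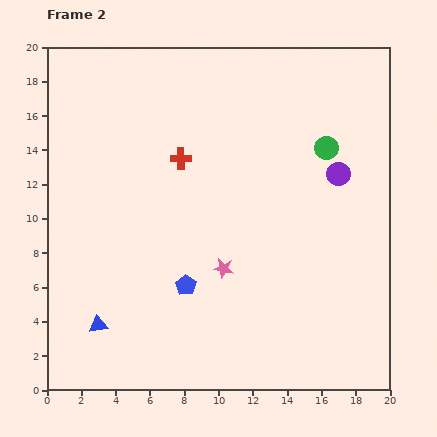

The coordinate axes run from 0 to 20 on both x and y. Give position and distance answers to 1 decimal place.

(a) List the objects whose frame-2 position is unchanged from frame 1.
the green circle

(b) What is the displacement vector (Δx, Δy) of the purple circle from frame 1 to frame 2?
(-1.9, -5.5)

The purple circle was at (18.9, 18.1) in frame 1 and (17.0, 12.6) in frame 2.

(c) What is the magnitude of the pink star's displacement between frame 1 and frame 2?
7.5

The pink star moved from (17.3, 9.7) to (10.3, 7.1), a distance of √(7.0² + 2.6²) ≈ 7.5.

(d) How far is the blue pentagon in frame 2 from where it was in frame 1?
6.8

The blue pentagon moved from (2.5, 10.0) to (8.1, 6.1), a distance of √(5.6² + 3.9²) ≈ 6.8.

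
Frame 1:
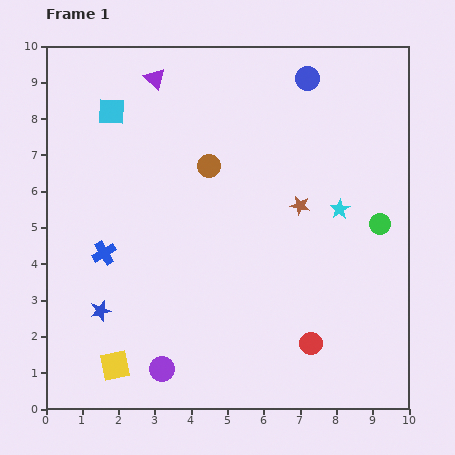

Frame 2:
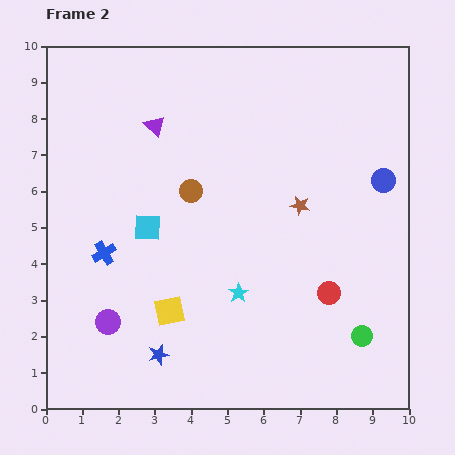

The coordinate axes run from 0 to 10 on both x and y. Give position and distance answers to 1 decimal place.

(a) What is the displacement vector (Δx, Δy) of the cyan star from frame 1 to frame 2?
(-2.8, -2.3)

The cyan star was at (8.1, 5.5) in frame 1 and (5.3, 3.2) in frame 2.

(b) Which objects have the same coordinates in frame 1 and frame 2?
the brown star, the blue cross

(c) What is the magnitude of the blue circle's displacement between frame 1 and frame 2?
3.5

The blue circle moved from (7.2, 9.1) to (9.3, 6.3), a distance of √(2.1² + 2.8²) ≈ 3.5.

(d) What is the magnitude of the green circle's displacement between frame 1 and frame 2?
3.1

The green circle moved from (9.2, 5.1) to (8.7, 2.0), a distance of √(0.5² + 3.1²) ≈ 3.1.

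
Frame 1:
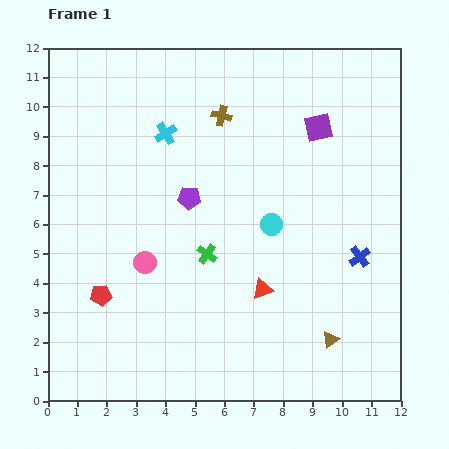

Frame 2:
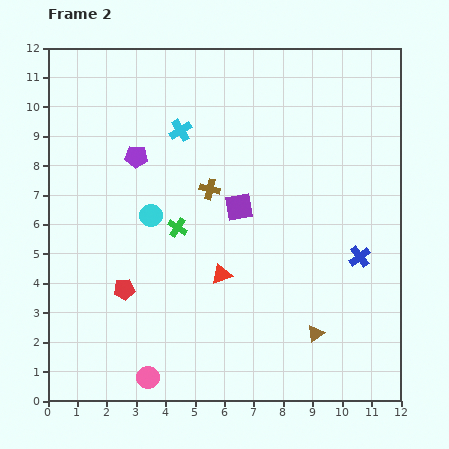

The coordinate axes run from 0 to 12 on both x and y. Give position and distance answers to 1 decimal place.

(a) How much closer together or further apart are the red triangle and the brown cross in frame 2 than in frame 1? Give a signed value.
-3.2

Distance in frame 1: 6.1. Distance in frame 2: 2.9.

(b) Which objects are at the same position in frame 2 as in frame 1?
the blue cross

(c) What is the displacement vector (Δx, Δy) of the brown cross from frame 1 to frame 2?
(-0.4, -2.5)

The brown cross was at (5.9, 9.7) in frame 1 and (5.5, 7.2) in frame 2.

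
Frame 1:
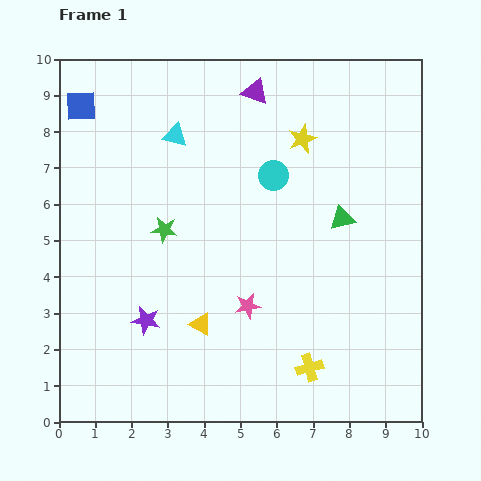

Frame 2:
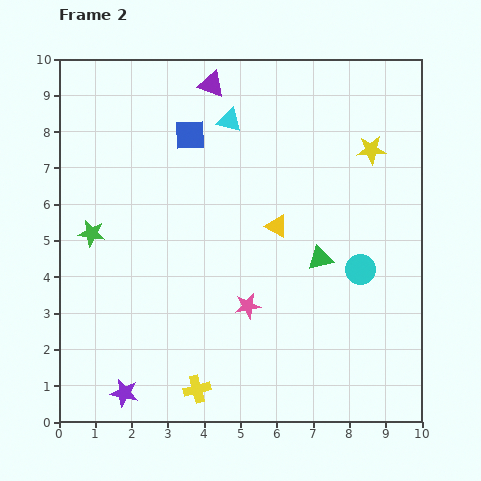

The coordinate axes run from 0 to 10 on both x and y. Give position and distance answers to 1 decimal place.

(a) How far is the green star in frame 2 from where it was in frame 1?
2.0

The green star moved from (2.9, 5.3) to (0.9, 5.2), a distance of √(2.0² + 0.1²) ≈ 2.0.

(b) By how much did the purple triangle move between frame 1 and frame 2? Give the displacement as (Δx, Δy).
(-1.2, 0.2)

The purple triangle was at (5.4, 9.1) in frame 1 and (4.2, 9.3) in frame 2.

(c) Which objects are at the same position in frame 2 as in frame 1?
the pink star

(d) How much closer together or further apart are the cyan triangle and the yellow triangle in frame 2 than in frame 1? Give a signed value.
-2.0

Distance in frame 1: 5.2. Distance in frame 2: 3.2.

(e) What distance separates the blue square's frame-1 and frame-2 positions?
3.1

The blue square moved from (0.6, 8.7) to (3.6, 7.9), a distance of √(3.0² + 0.8²) ≈ 3.1.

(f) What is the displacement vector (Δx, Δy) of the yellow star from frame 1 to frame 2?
(1.9, -0.3)

The yellow star was at (6.7, 7.8) in frame 1 and (8.6, 7.5) in frame 2.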